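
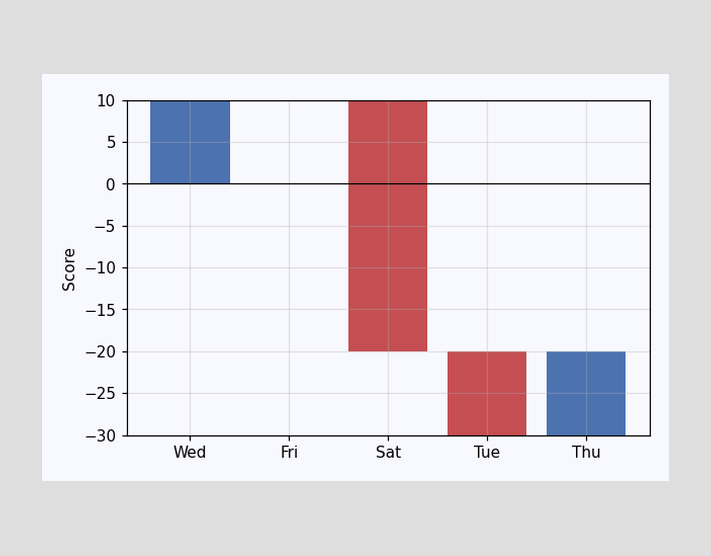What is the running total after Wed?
10

After Wed the running total reaches 10.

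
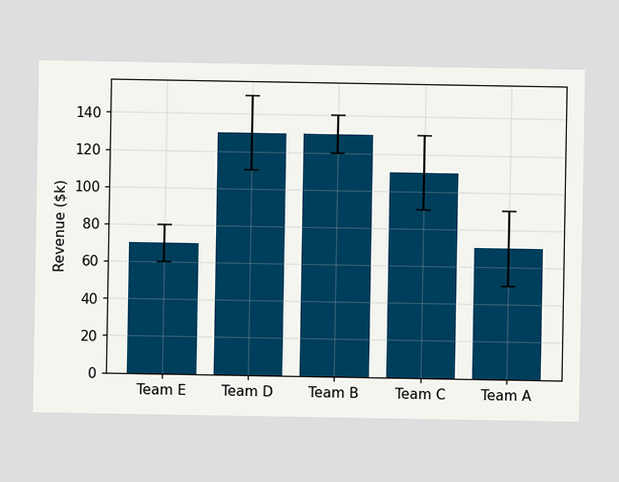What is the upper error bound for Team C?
The Team C bar's upper whisker reaches $130k.

$130k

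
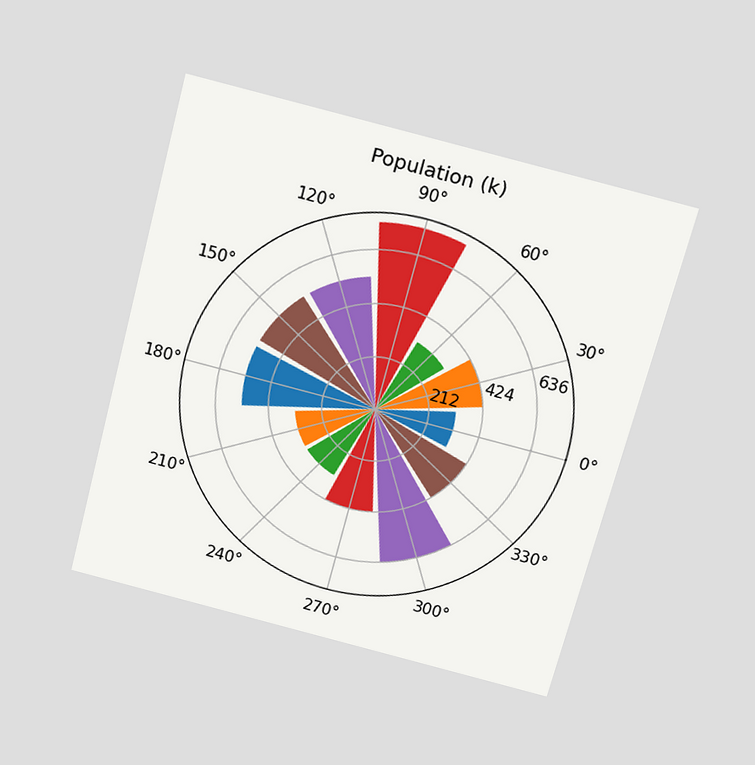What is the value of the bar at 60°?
The chart is tilted about 15° clockwise and viewed slightly from above. The bar at 60° reaches 318k on the radial axis.

318k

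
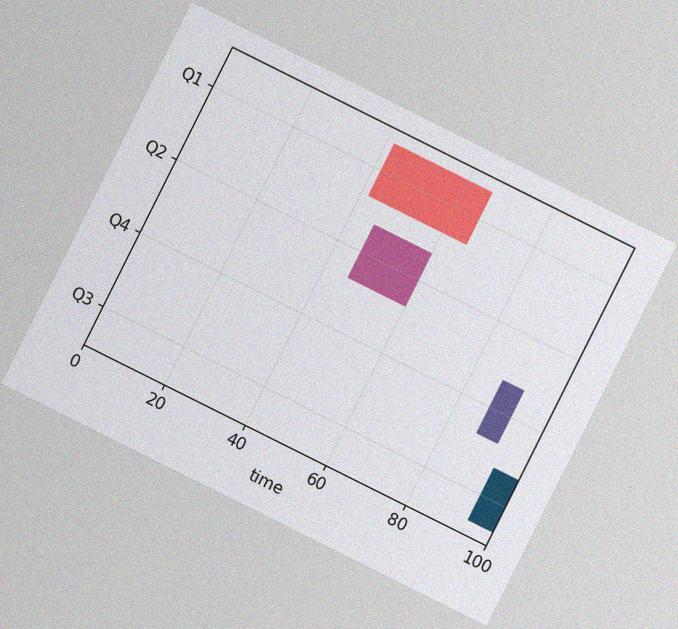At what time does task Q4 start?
87

The chart is tilted about 27° clockwise, with some photo noise. The Q4 bar begins at t=87.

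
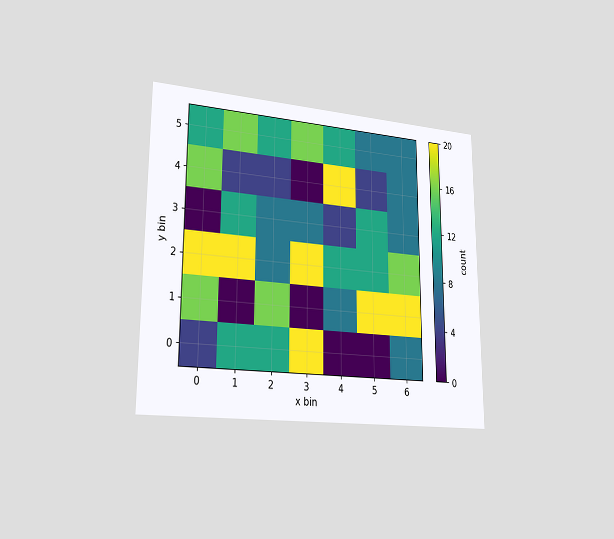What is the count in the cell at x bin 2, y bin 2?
8

The chart is viewed slightly from the left. Matching the cell (2, 2) against the colorbar gives 8.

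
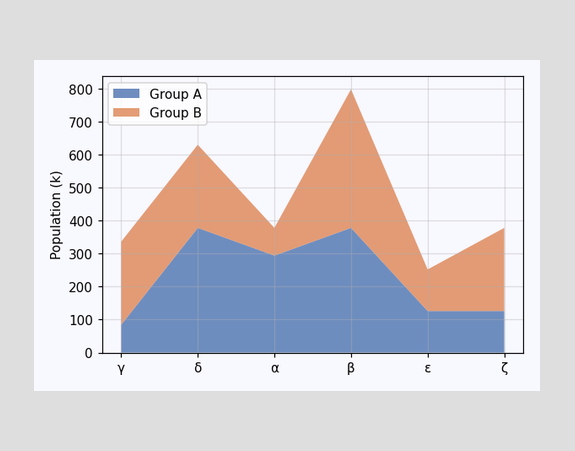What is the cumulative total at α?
378k

The stacked total at α reaches 378k.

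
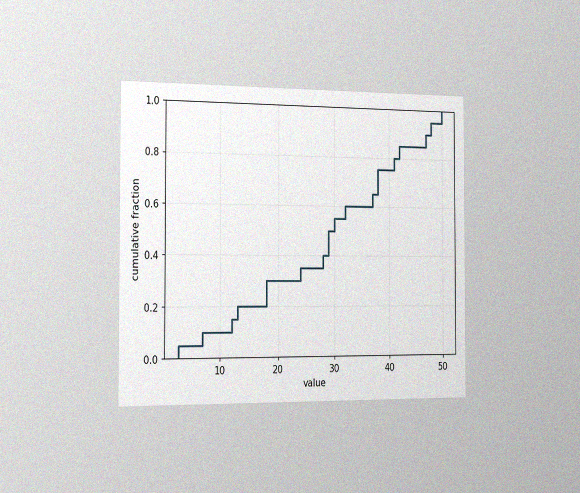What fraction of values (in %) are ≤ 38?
The chart is viewed slightly from the left, with some photo noise. At x=38 the ECDF step is at 75%.

75%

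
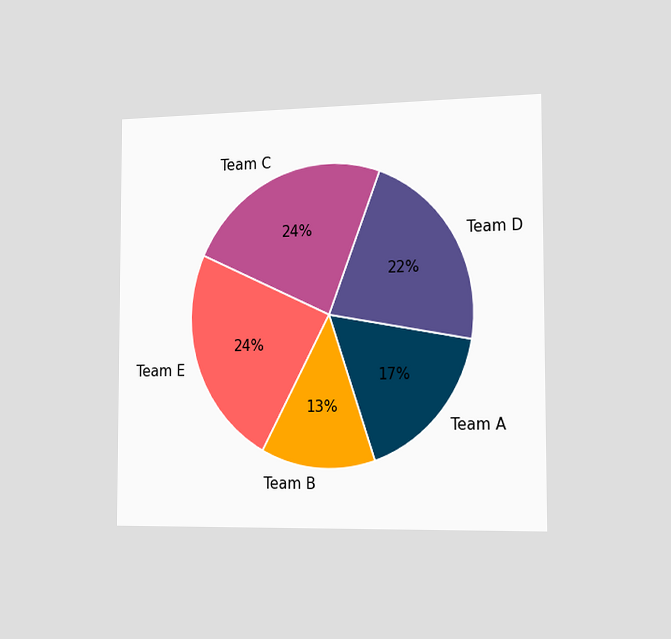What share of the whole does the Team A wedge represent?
The chart is viewed slightly from the right. The Team A slice takes up 17% of the pie.

17%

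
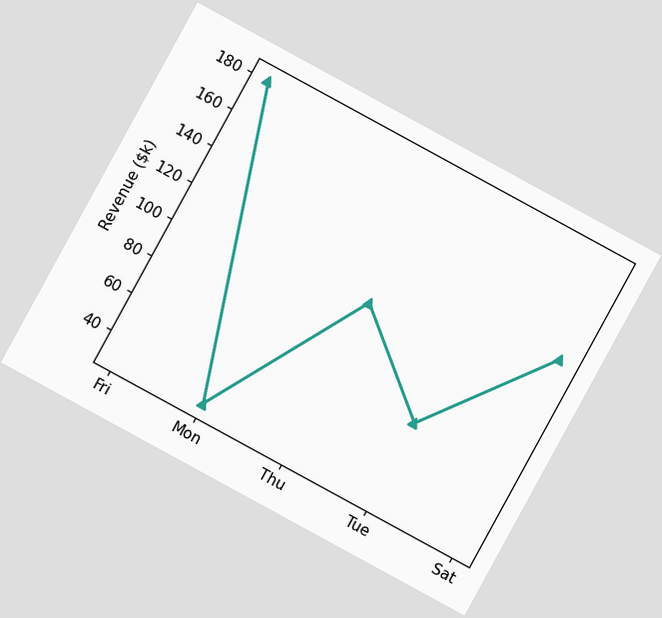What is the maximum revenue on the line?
$180k

The chart is tilted about 29° clockwise. The highest point is at Fri, and reading across to the y-axis gives $180k.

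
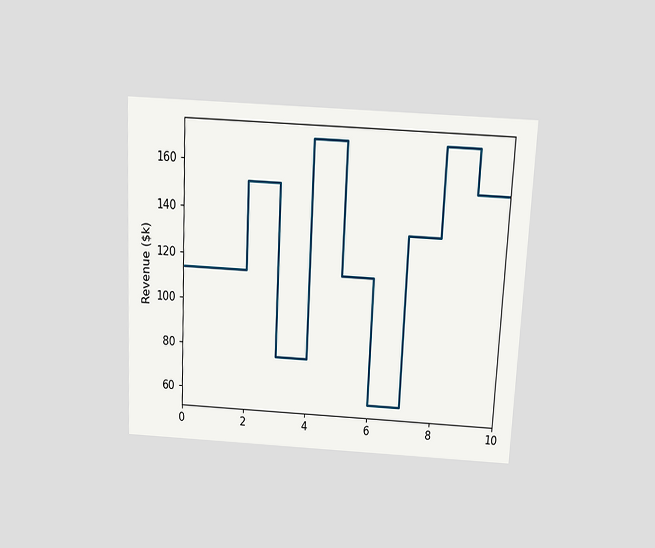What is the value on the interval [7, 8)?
$133k

The chart is tilted about 3° clockwise and viewed slightly from above. On [7, 8) the step sits at $133k.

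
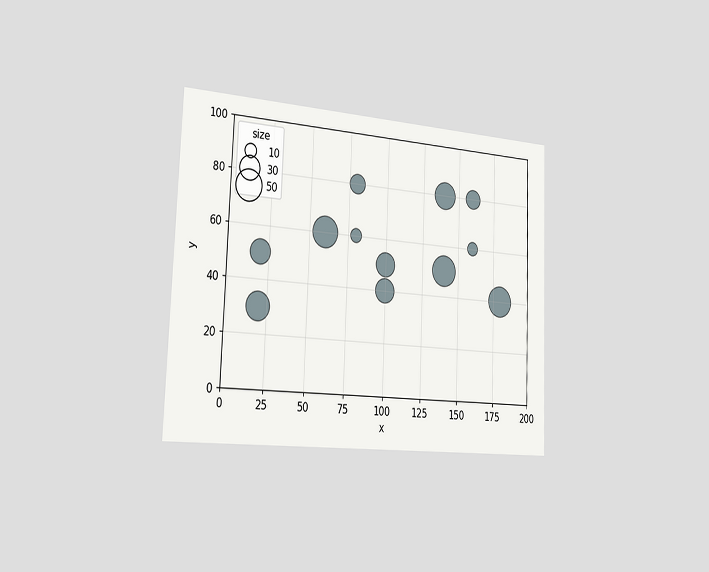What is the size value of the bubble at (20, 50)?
The chart is tilted about 2° clockwise and viewed slightly from the left. Matching the bubble at (20, 50) against the size legend gives 30.

30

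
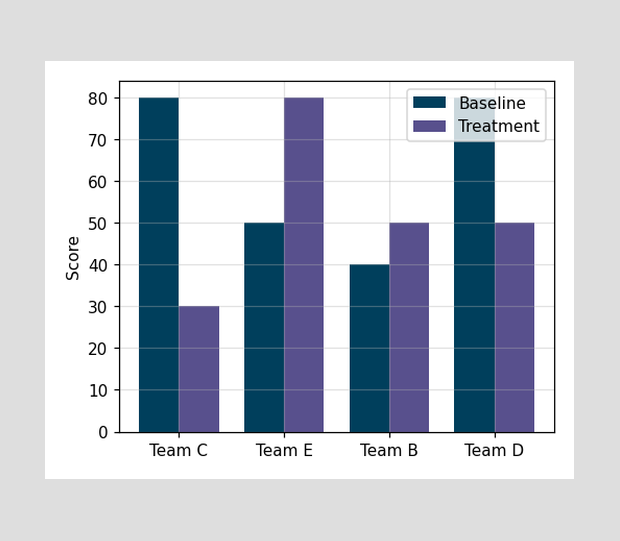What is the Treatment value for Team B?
50

The Treatment bar at Team B reaches 50 on the y-axis.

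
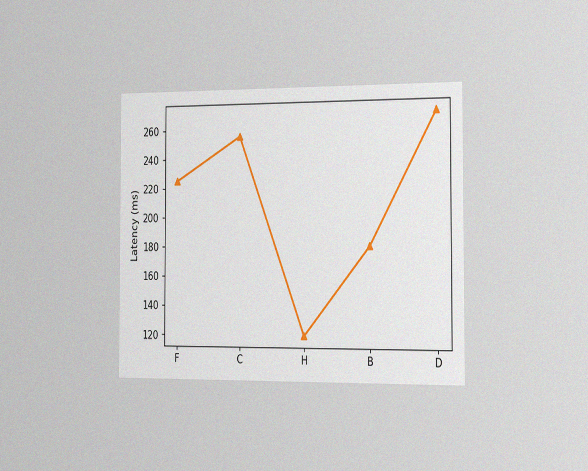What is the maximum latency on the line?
The chart is viewed slightly from the right, with some photo noise. The highest point is at D, and reading across to the y-axis gives 270ms.

270ms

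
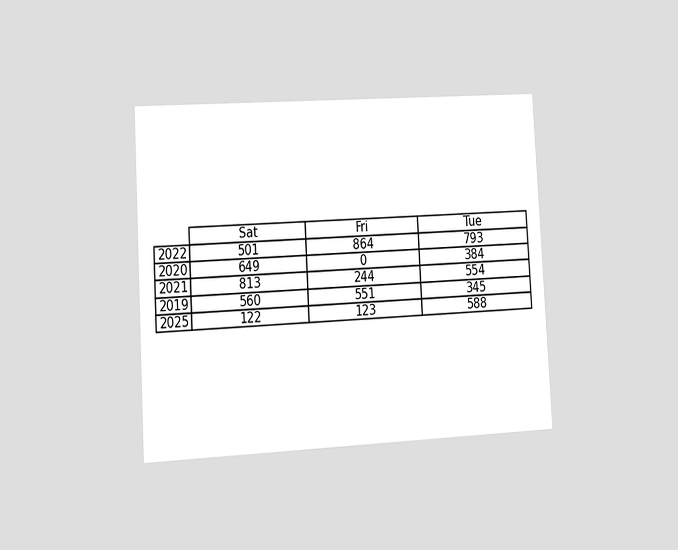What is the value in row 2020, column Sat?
649

The chart is tilted about 3° counter-clockwise and viewed at a slight angle. The (2020, Sat) cell reads 649.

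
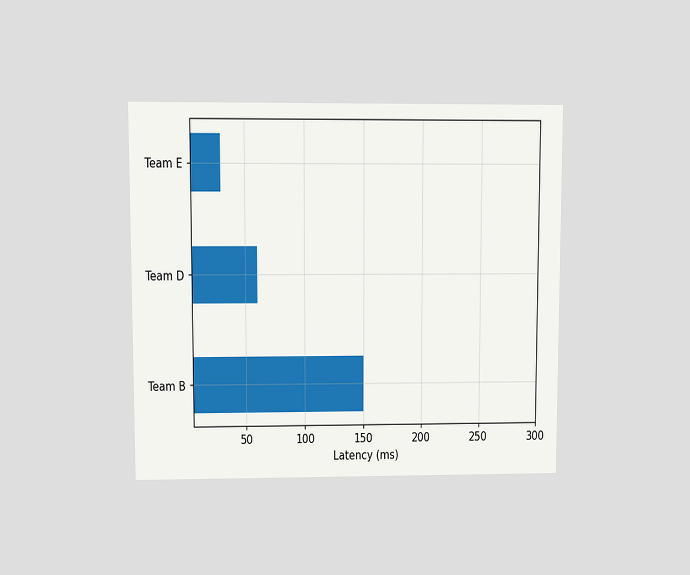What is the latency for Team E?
30ms

The chart is viewed at a slight angle. Reading along the chart's x-axis, the Team E bar reaches 30ms.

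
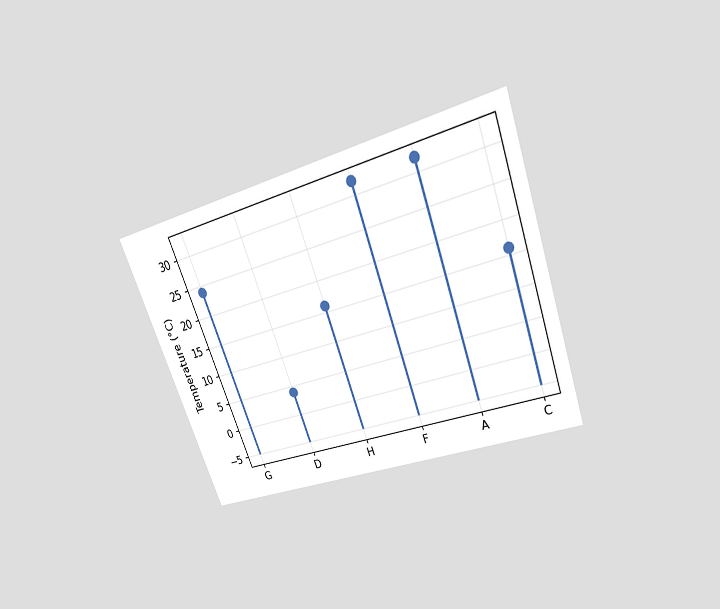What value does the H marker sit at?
16°C

The chart is tilted about 20° counter-clockwise and viewed slightly from above. The H marker sits at 16°C.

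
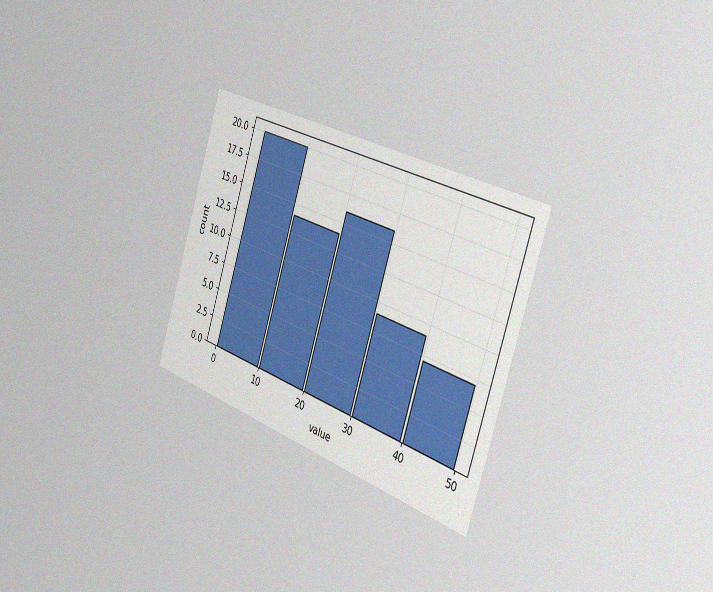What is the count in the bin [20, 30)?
The chart is tilted about 18° clockwise and viewed slightly from the right, with some photo noise. The [20, 30) bin has height 16.

16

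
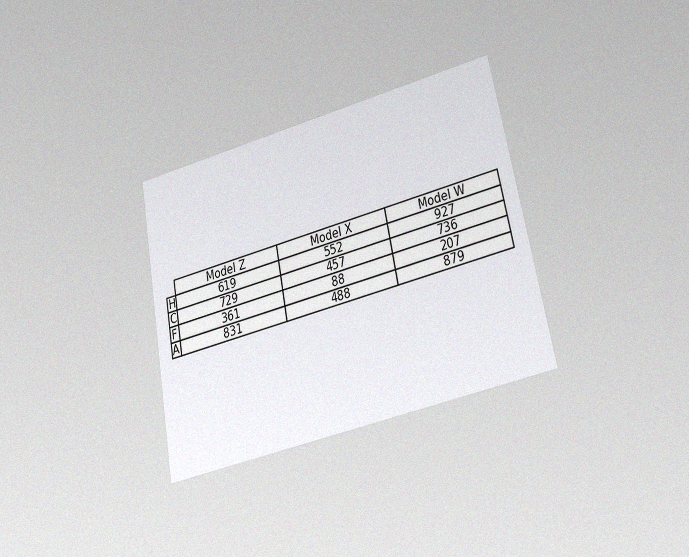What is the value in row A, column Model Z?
The chart is tilted about 11° counter-clockwise and viewed at a slight angle, with some photo noise. The (A, Model Z) cell reads 831.

831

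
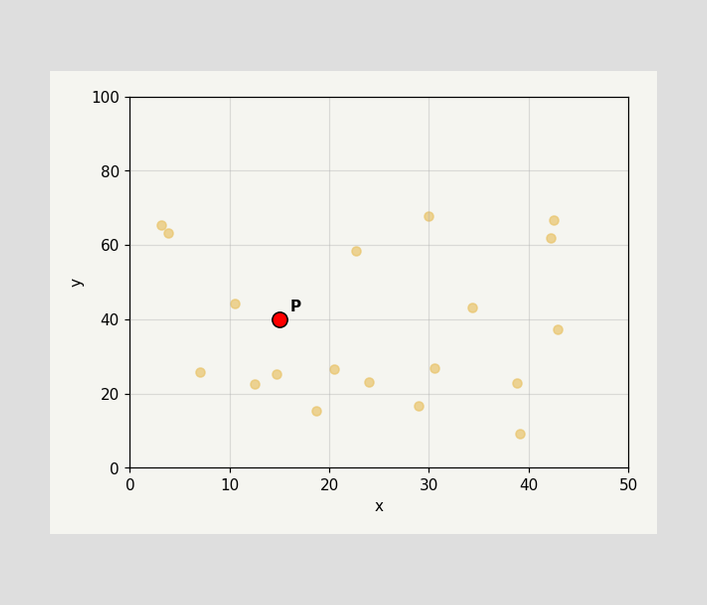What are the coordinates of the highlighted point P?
(15, 40)

Following the gridlines from P to each axis, P sits at (15, 40).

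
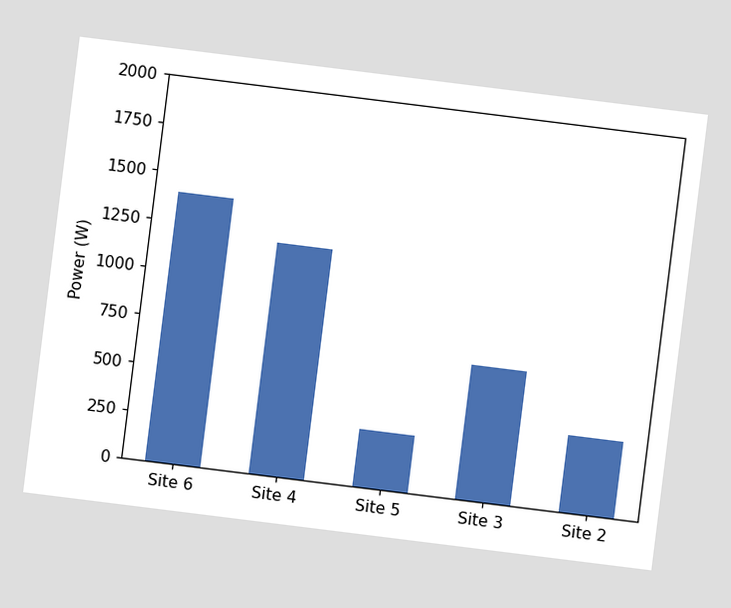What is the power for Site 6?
The chart is tilted about 7° clockwise. Reading along the chart's y-axis, the Site 6 bar reaches 1400W.

1400W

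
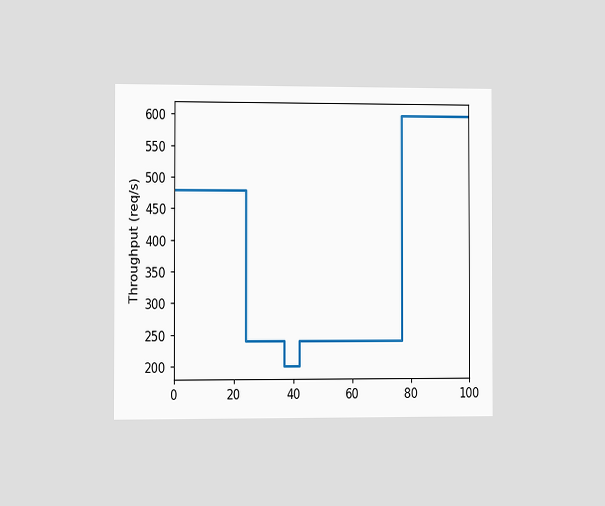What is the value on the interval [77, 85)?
600req/s

The chart is viewed slightly from the left. On [77, 85) the step sits at 600req/s.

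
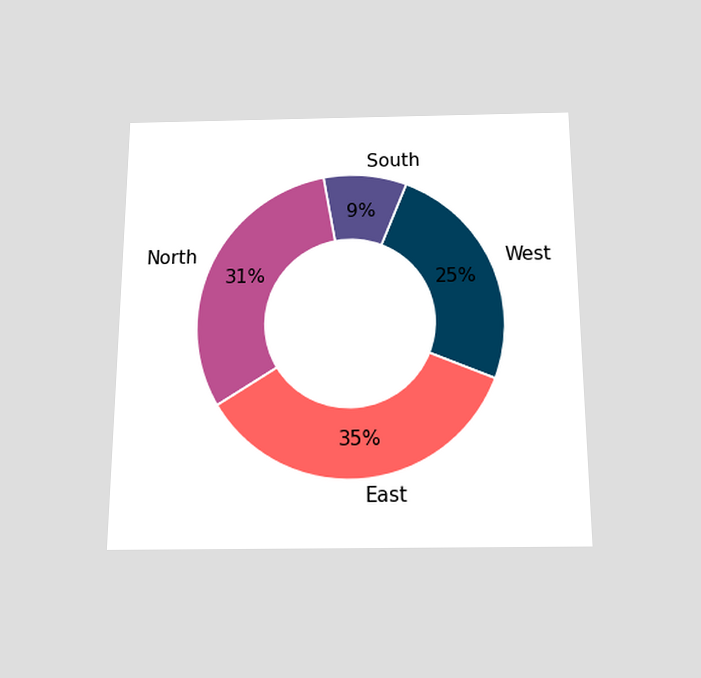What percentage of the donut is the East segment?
35%

The chart is viewed slightly from below. The East segment takes up 35% of the ring.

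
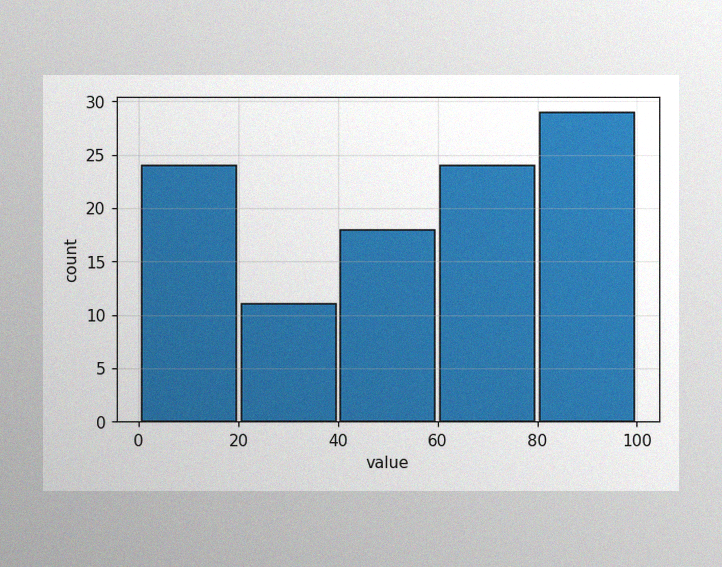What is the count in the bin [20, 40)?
11

The image has some photo noise and uneven lighting. The [20, 40) bin has height 11.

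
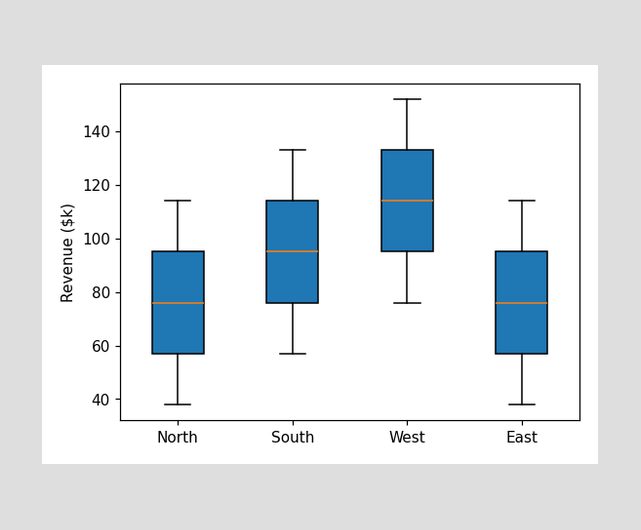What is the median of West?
The median line in the West box sits at $114k.

$114k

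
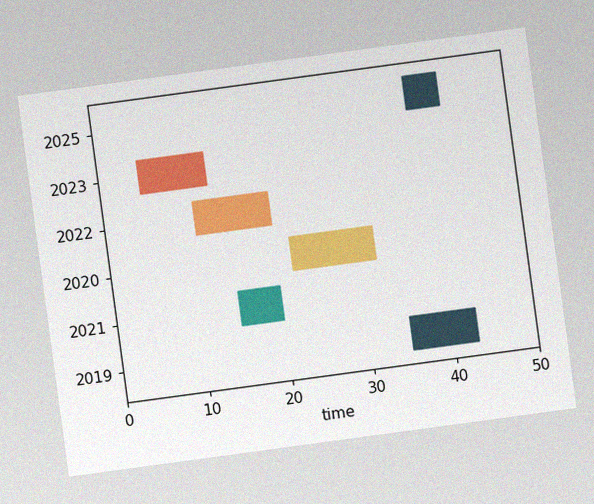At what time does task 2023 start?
5

The chart is tilted about 8° counter-clockwise, with some photo noise. The 2023 bar begins at t=5.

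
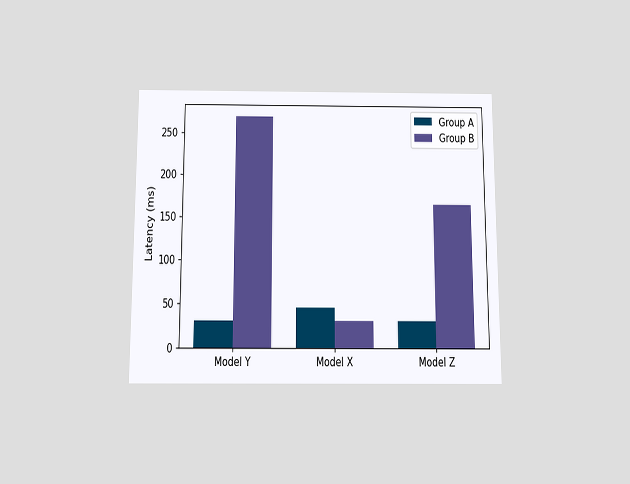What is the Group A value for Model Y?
30ms

The chart is viewed slightly from below. The Group A bar at Model Y reaches 30ms on the y-axis.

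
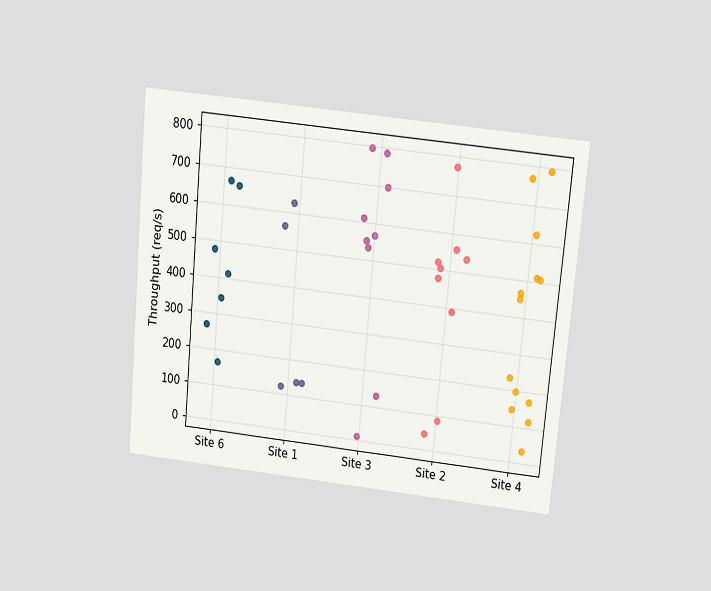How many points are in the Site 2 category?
9

The chart is tilted about 5° clockwise and viewed slightly from above. Counting the markers in the Site 2 column gives 9.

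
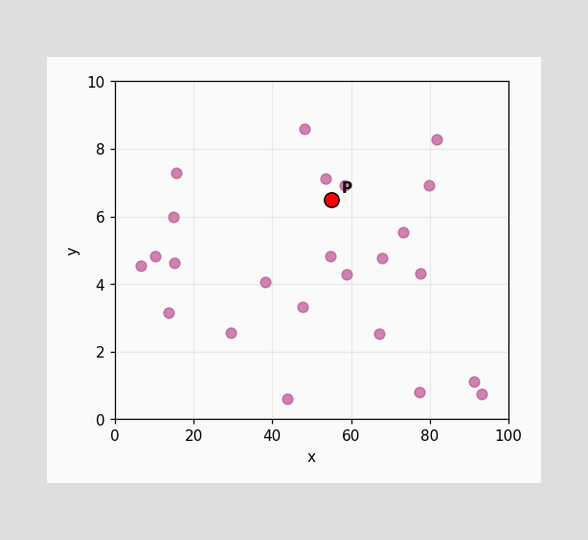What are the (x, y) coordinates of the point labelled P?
Following the gridlines from P to each axis, P sits at (55, 6.5).

(55, 6.5)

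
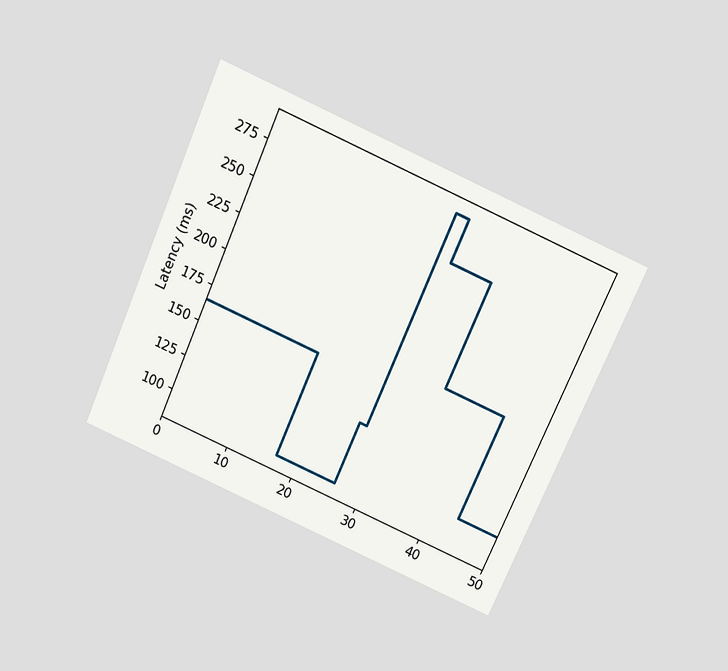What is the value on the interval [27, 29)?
The chart is tilted about 24° clockwise and viewed slightly from above. On [27, 29) the step sits at 285ms.

285ms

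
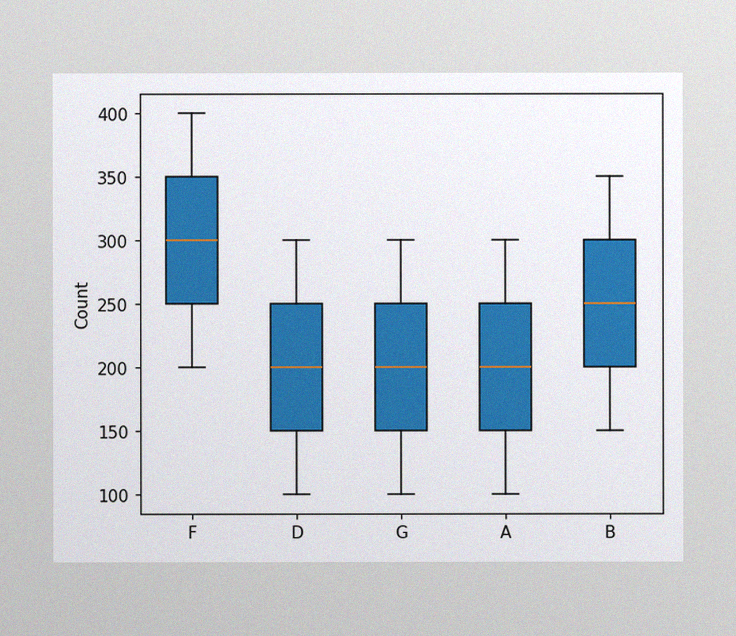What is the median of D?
200

The image has some photo noise and uneven lighting. The median line in the D box sits at 200.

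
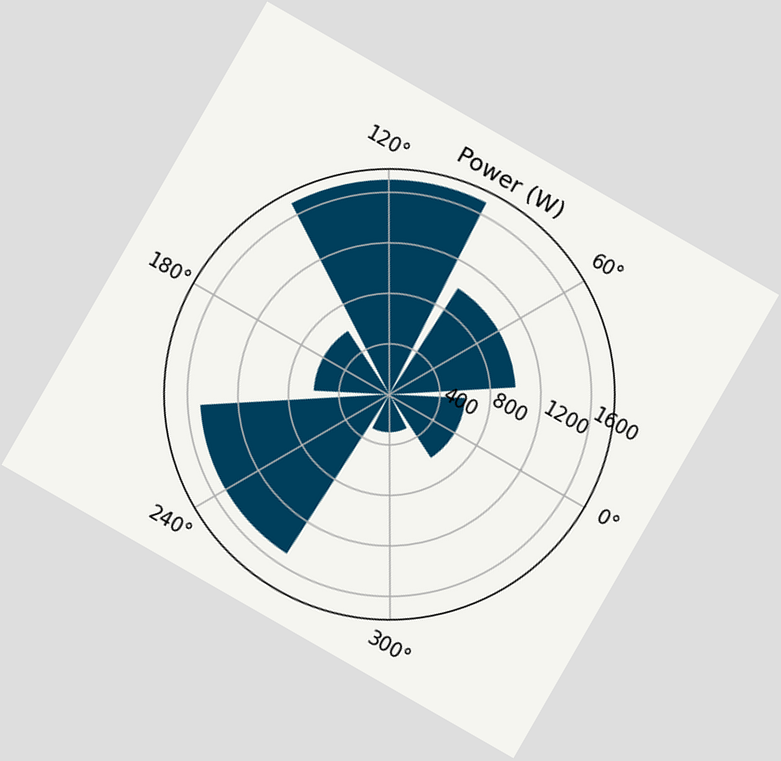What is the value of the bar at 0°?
The chart is tilted about 30° clockwise. The bar at 0° reaches 600W on the radial axis.

600W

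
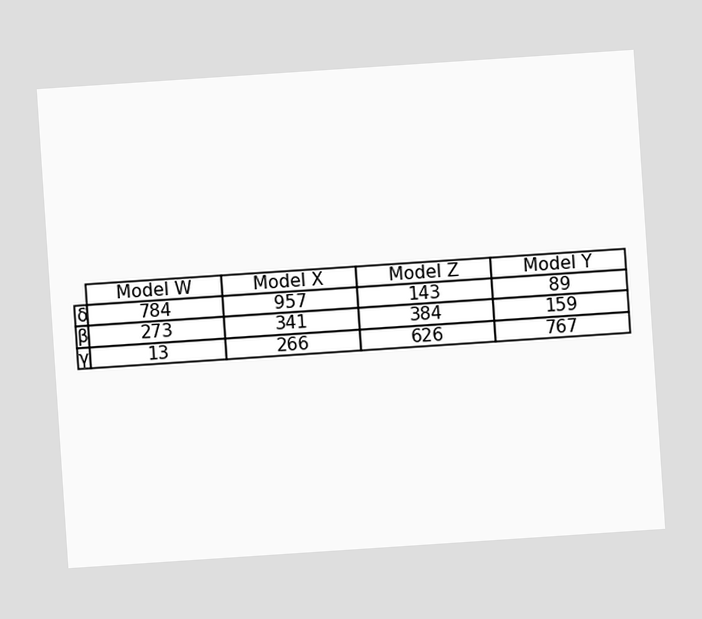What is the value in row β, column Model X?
The chart is tilted about 4° counter-clockwise. The (β, Model X) cell reads 341.

341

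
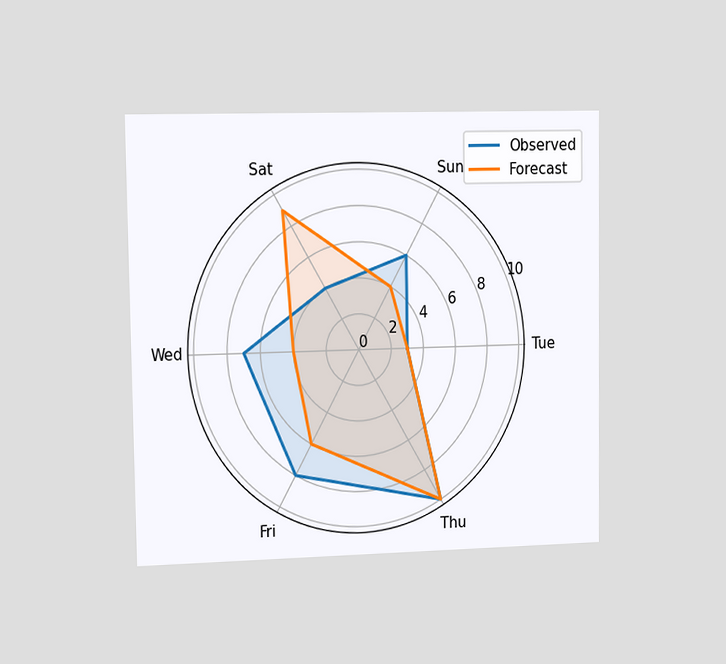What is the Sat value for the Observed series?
4

The chart is viewed slightly from the left. On the Sat axis, Observed reaches 4.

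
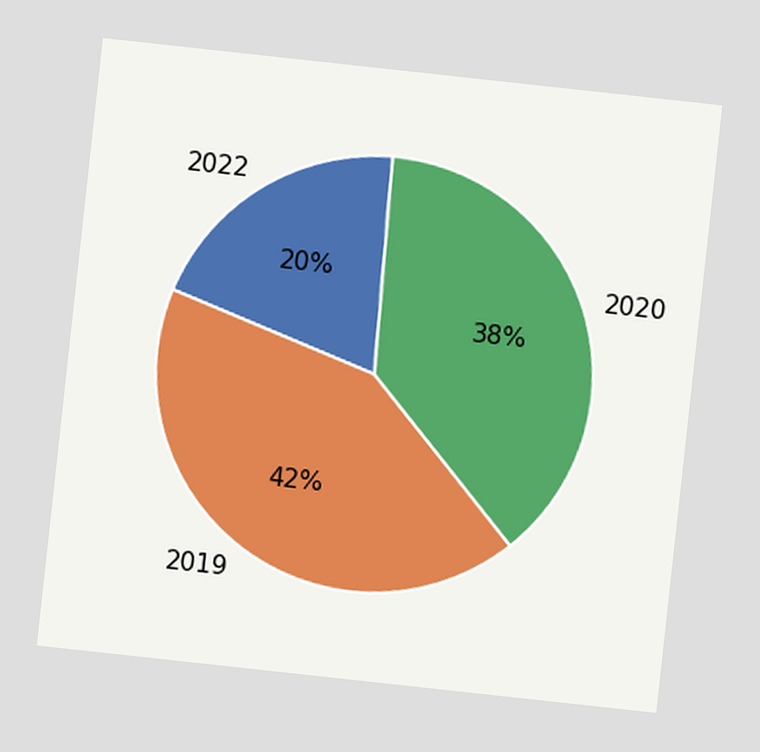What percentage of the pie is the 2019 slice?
42%

The chart is tilted about 6° clockwise. The 2019 slice takes up 42% of the pie.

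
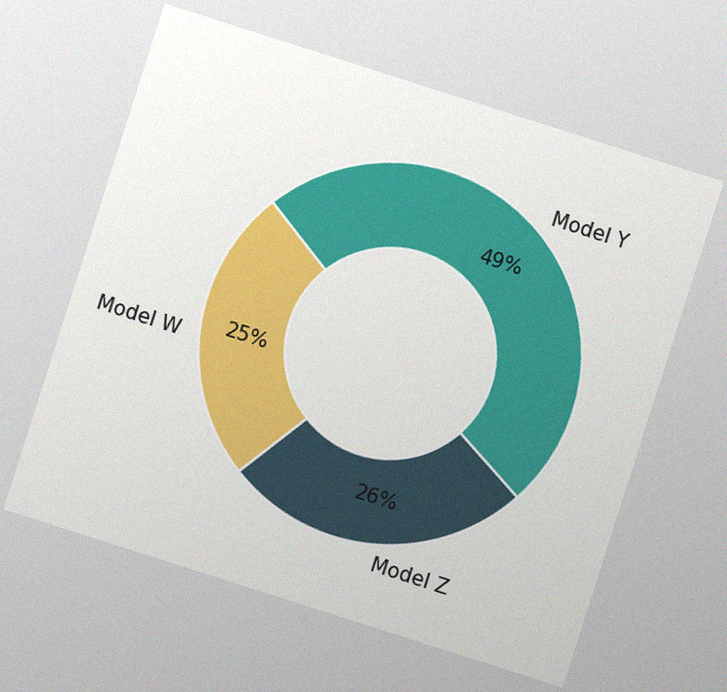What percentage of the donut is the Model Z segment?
The chart is tilted about 18° clockwise, with some photo noise. The Model Z segment takes up 26% of the ring.

26%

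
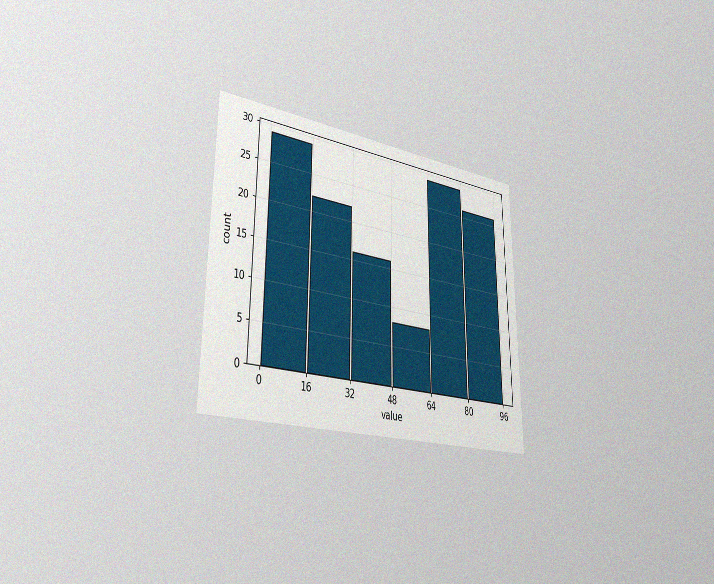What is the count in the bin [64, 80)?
29

The chart is viewed slightly from the left, with some photo noise. The [64, 80) bin has height 29.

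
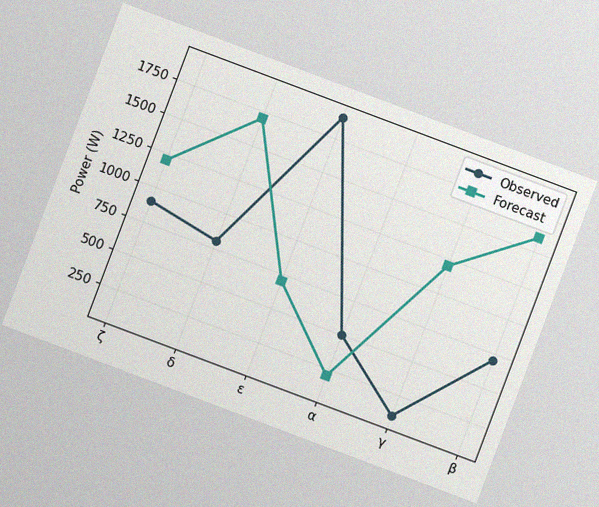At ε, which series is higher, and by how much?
Observed, by 1200W

The chart is tilted about 21° clockwise, with some photo noise. At ε, Observed sits above the other line by 1200W.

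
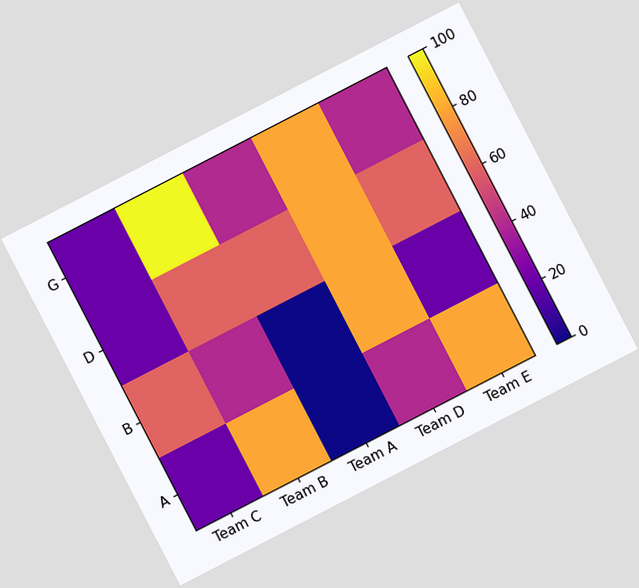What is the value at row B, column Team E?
The chart is tilted about 27° counter-clockwise. Matching cell (B, Team E) against the colorbar gives 20.

20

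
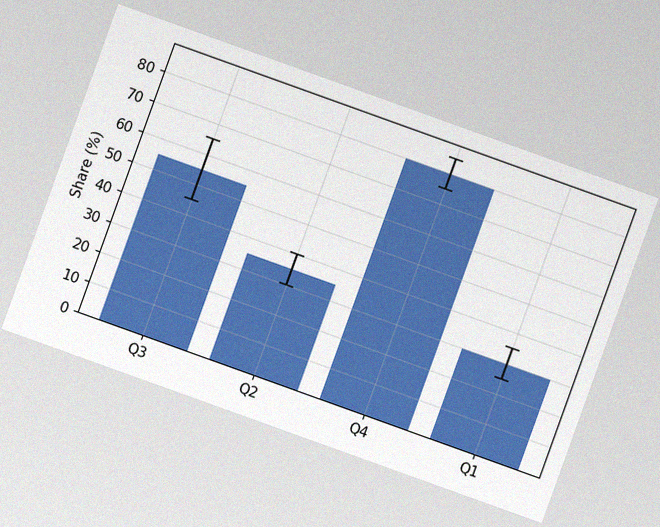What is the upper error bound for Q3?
The chart is tilted about 20° clockwise, with some photo noise. The Q3 bar's upper whisker reaches 65%.

65%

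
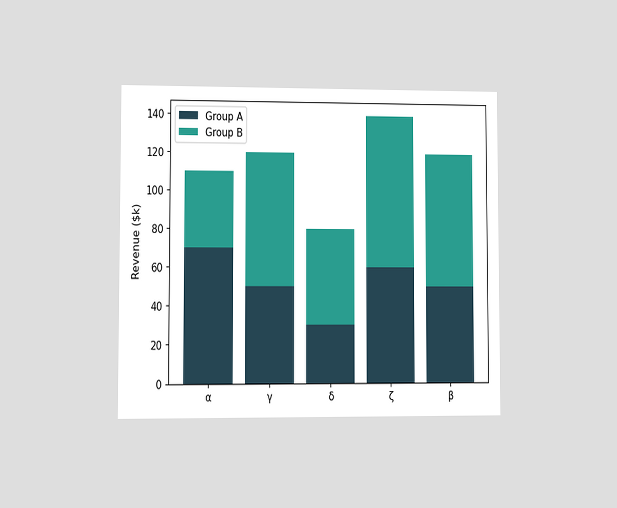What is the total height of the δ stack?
$80k

The chart is viewed at a slight angle. The δ stack's top reaches $80k on the y-axis.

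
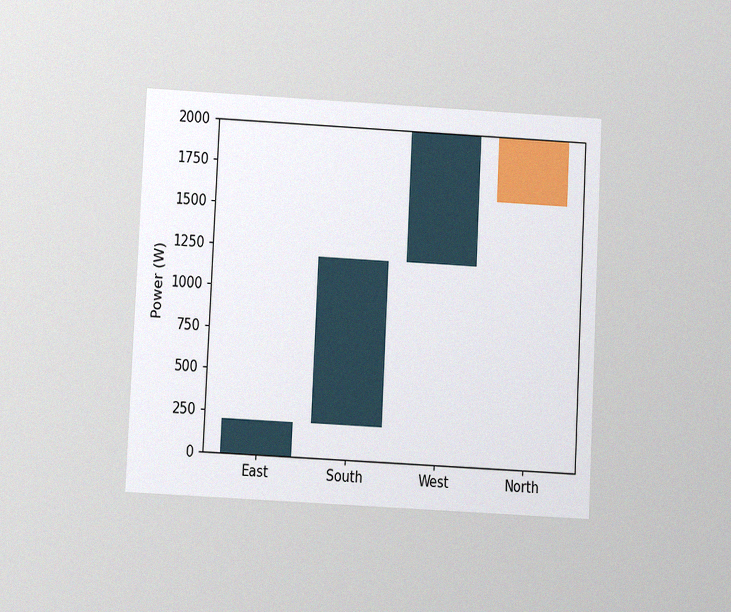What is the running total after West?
The chart is tilted about 3° clockwise and viewed at a slight angle, with some photo noise. After West the running total reaches 2000W.

2000W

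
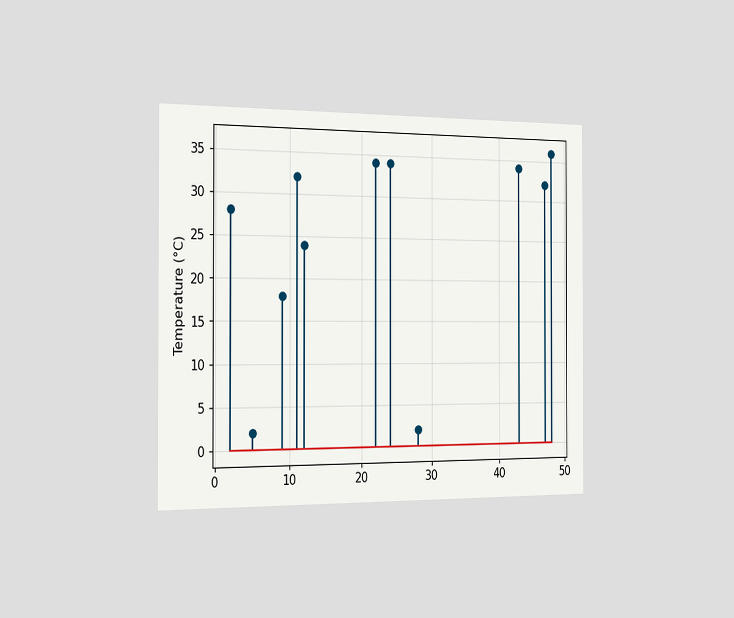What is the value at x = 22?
34°C

The chart is viewed slightly from the left. The stem at x=22 reaches 34°C.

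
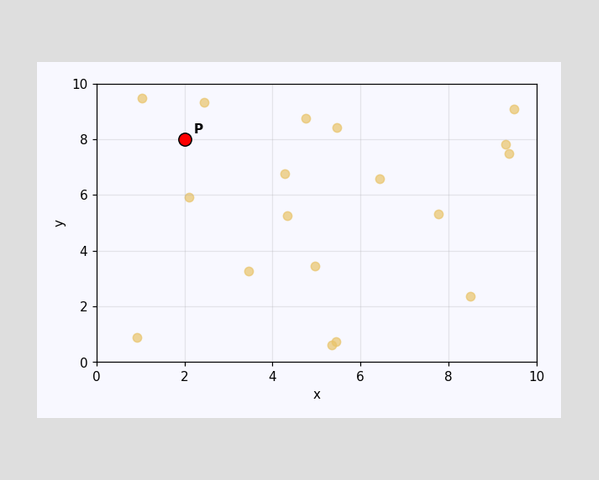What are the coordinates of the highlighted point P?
Following the gridlines from P to each axis, P sits at (2, 8).

(2, 8)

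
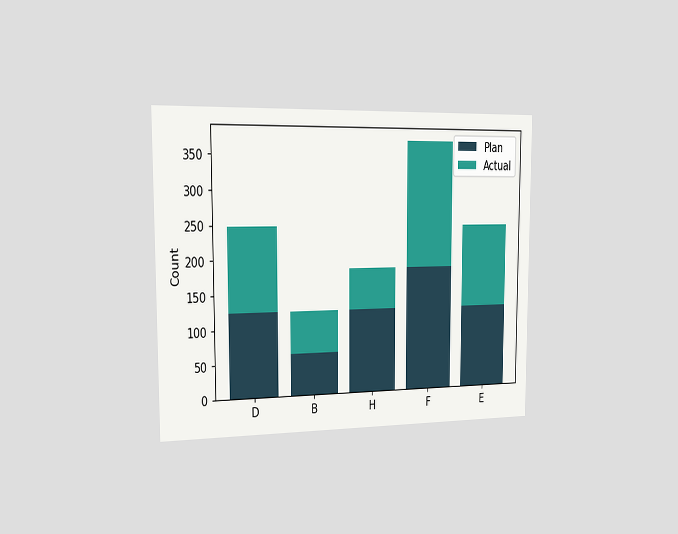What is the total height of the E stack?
248

The chart is viewed slightly from the left. The E stack's top reaches 248 on the y-axis.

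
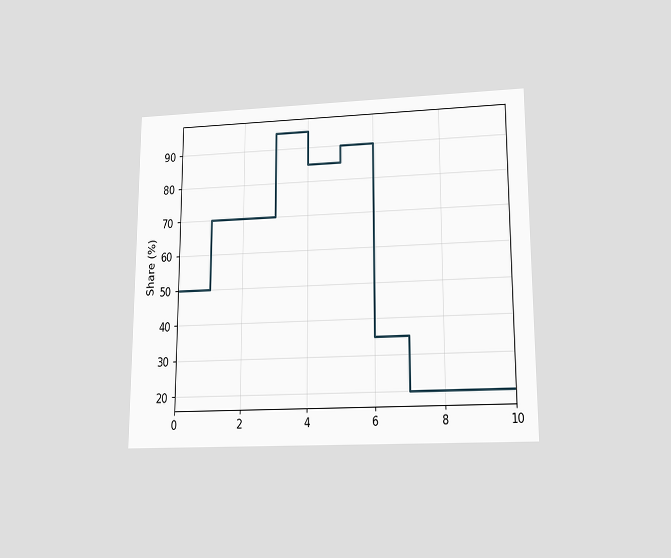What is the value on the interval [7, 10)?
20%

The chart is viewed slightly from below. On [7, 10) the step sits at 20%.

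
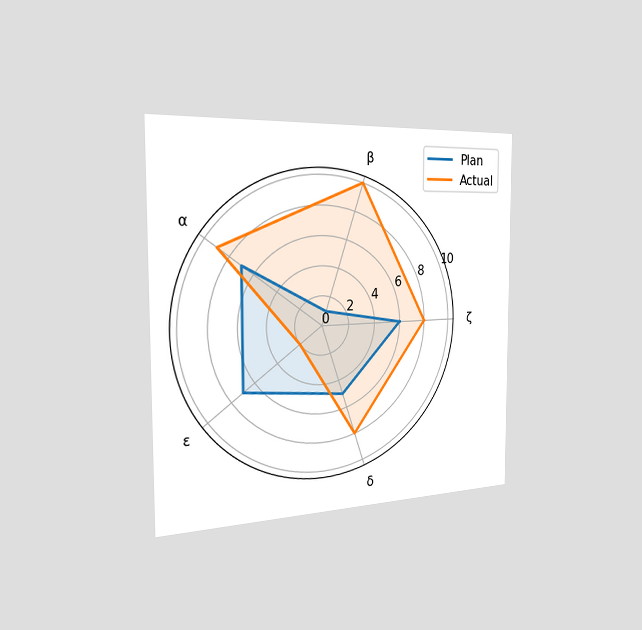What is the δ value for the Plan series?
The chart is viewed slightly from the left. On the δ axis, Plan reaches 5.

5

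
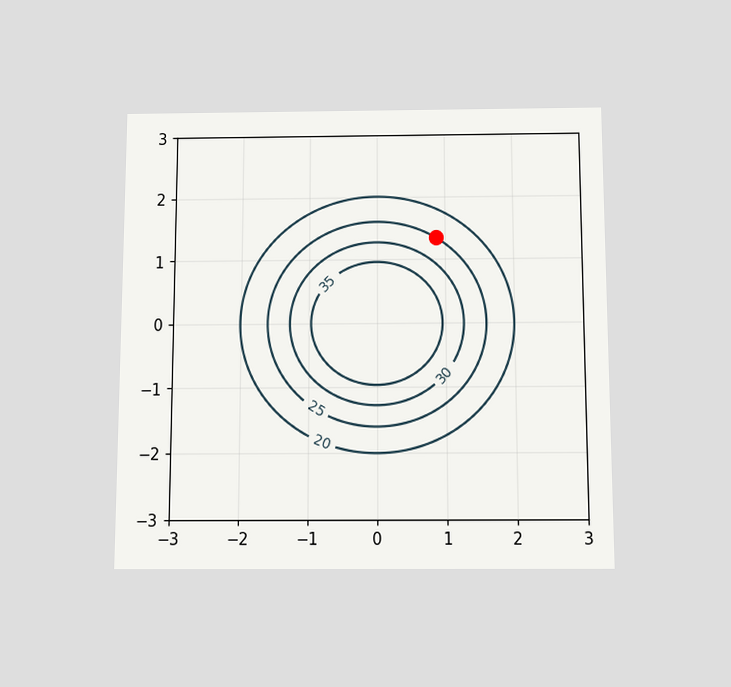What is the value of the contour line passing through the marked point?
The chart is viewed slightly from below. The marked point sits on the contour labelled 25.

25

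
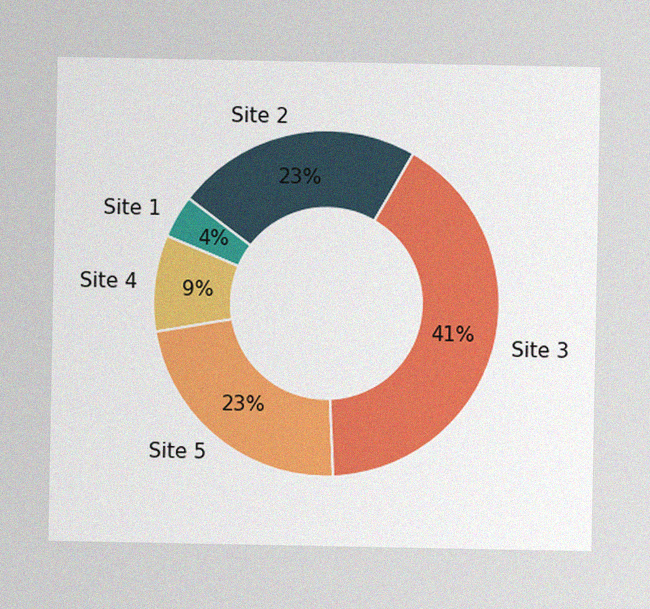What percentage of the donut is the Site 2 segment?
The image has some photo noise and uneven lighting. The Site 2 segment takes up 23% of the ring.

23%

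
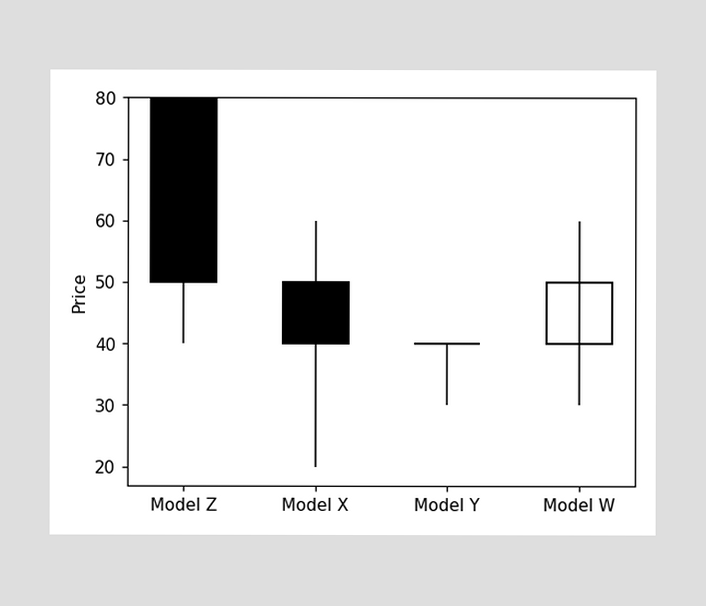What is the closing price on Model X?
The Model X candle closes at 40.

40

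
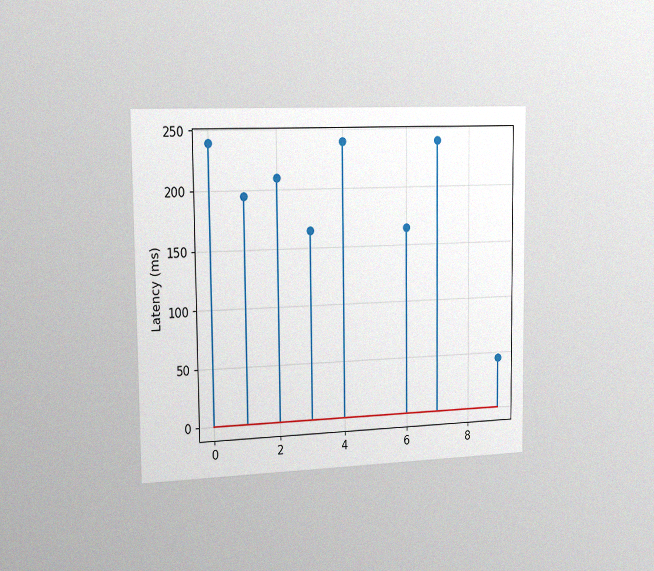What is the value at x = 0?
The chart is viewed slightly from the left, with some photo noise. The stem at x=0 reaches 240ms.

240ms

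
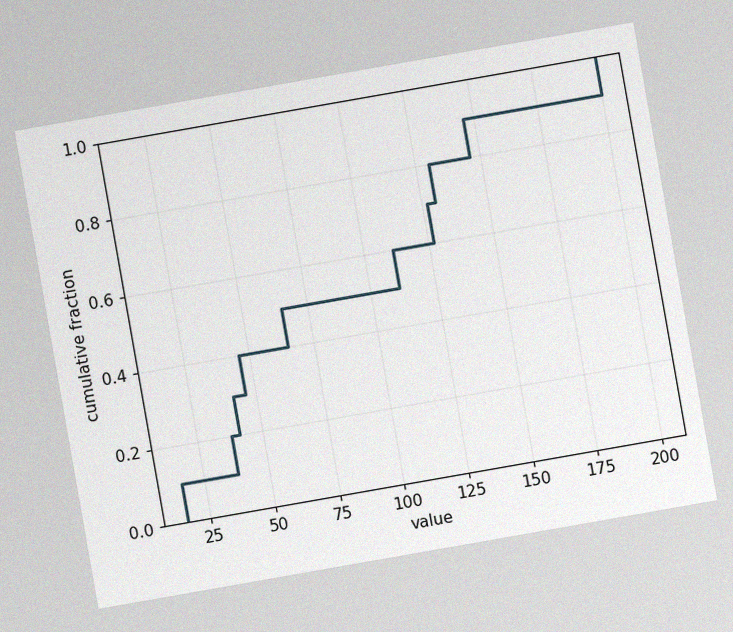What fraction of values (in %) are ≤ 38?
20%

The chart is tilted about 10° counter-clockwise, with some photo noise. At x=38 the ECDF step is at 20%.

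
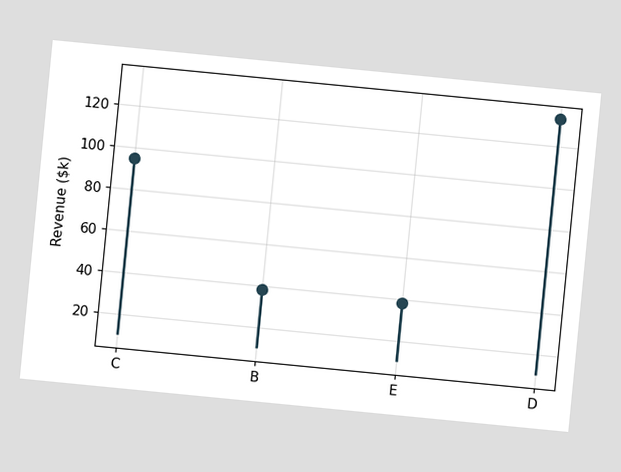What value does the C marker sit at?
The chart is tilted about 6° clockwise. The C marker sits at $95k.

$95k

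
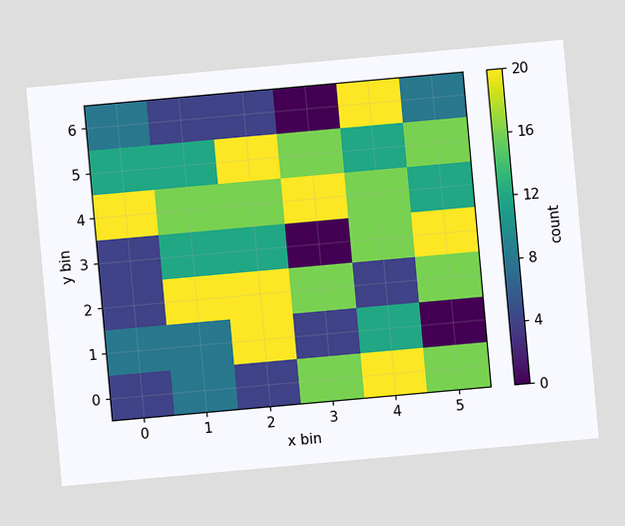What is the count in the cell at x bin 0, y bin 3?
The chart is tilted about 5° counter-clockwise. Matching the cell (0, 3) against the colorbar gives 4.

4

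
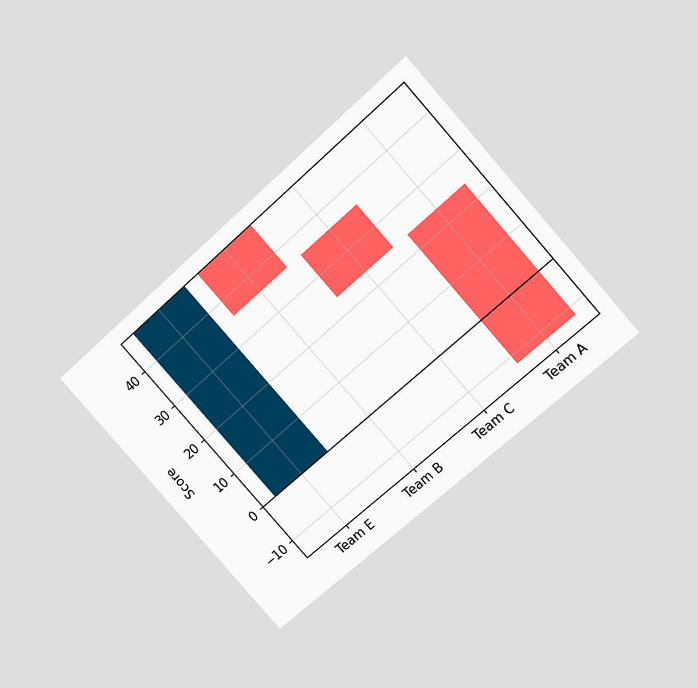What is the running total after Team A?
The chart is tilted about 41° counter-clockwise and viewed at a slight angle. After Team A the running total reaches -12.

-12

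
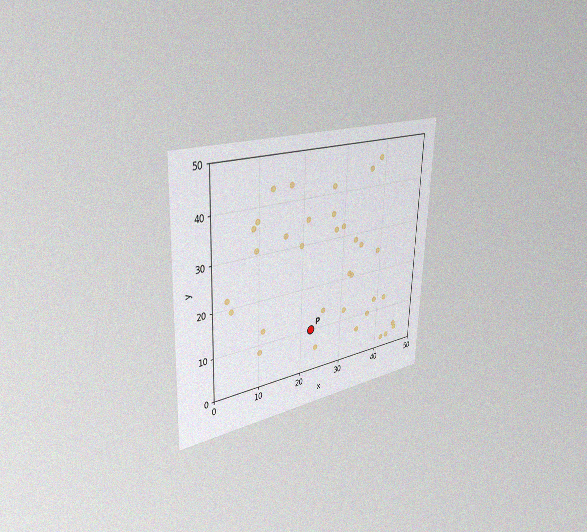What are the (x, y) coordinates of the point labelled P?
(22.5, 10)

The chart is tilted about 2° clockwise and viewed slightly from the left, with some photo noise. Following the gridlines from P to each axis, P sits at (22.5, 10).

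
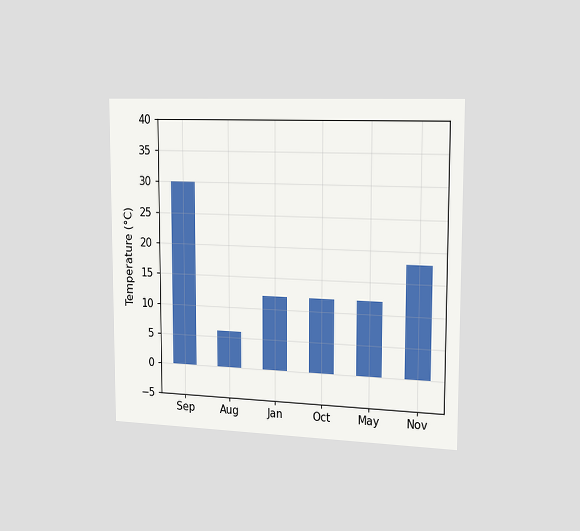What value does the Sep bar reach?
30°C

The chart is viewed slightly from the right. Reading along the chart's y-axis, the Sep bar reaches 30°C.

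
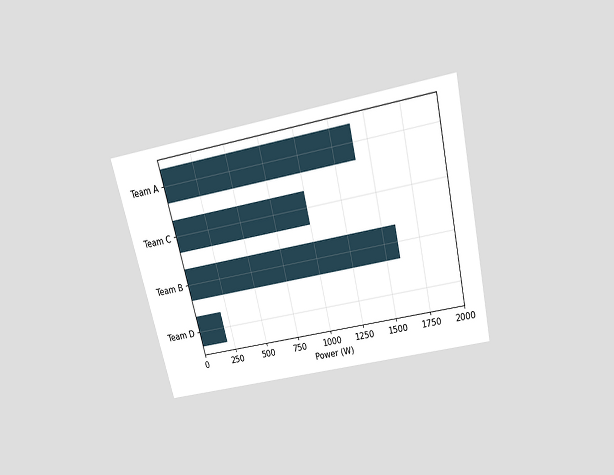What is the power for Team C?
The chart is tilted about 13° counter-clockwise and viewed slightly from above. Reading along the chart's x-axis, the Team C bar reaches 1000W.

1000W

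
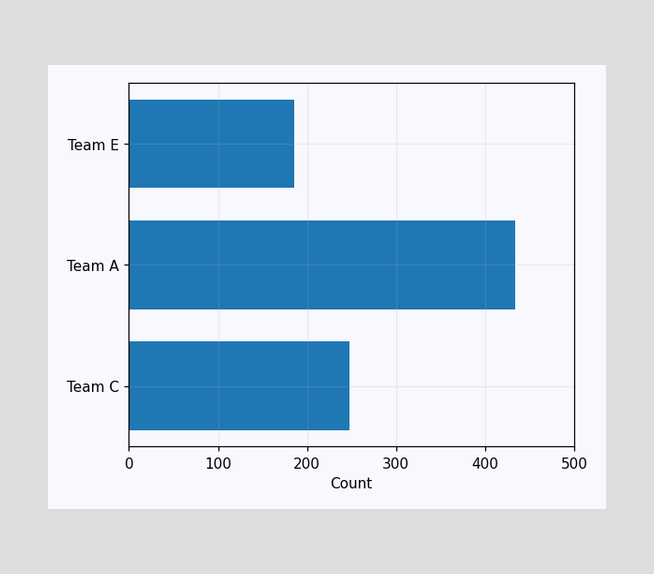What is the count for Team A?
Reading along the chart's x-axis, the Team A bar reaches 434.

434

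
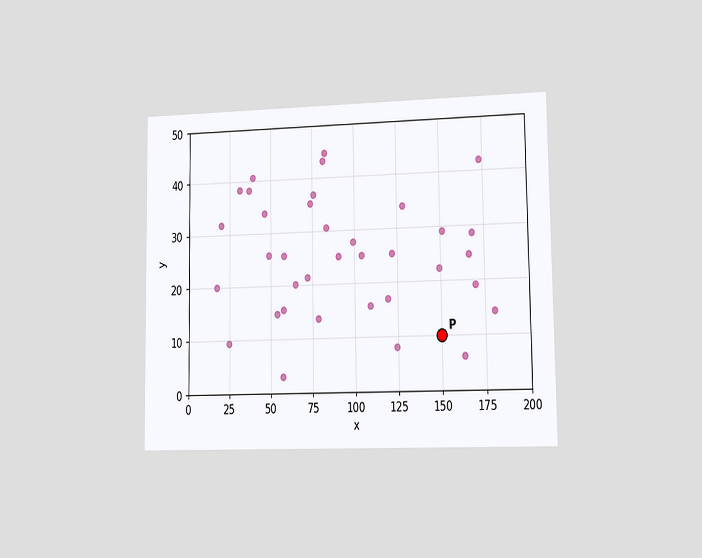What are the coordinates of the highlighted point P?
(150, 10)

The chart is viewed slightly from the right. Following the gridlines from P to each axis, P sits at (150, 10).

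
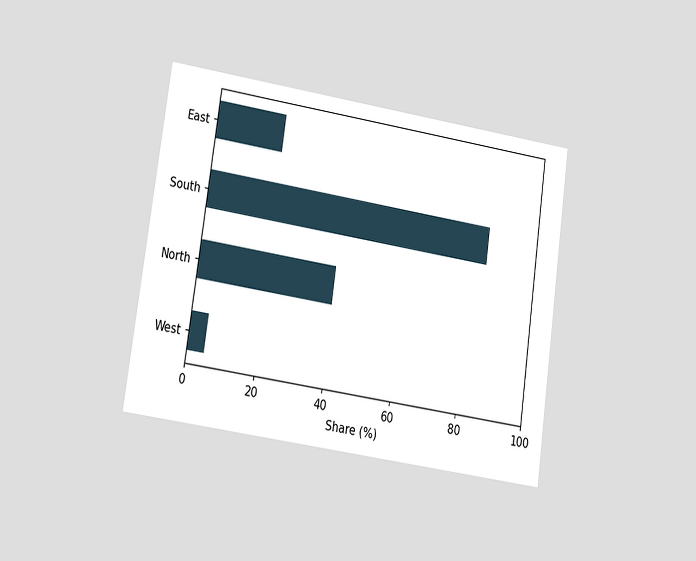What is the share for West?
5%

The chart is tilted about 8° clockwise and viewed at a slight angle. Reading along the chart's x-axis, the West bar reaches 5%.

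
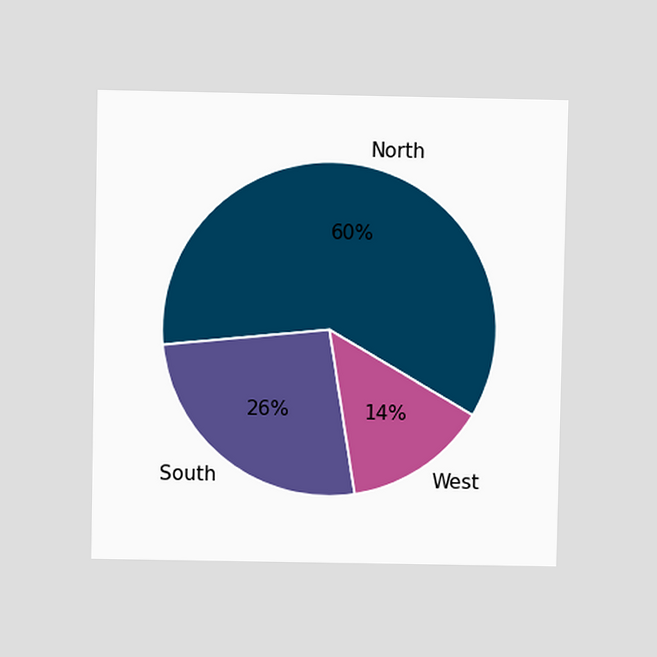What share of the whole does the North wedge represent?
The chart is viewed at a slight angle. The North slice takes up 60% of the pie.

60%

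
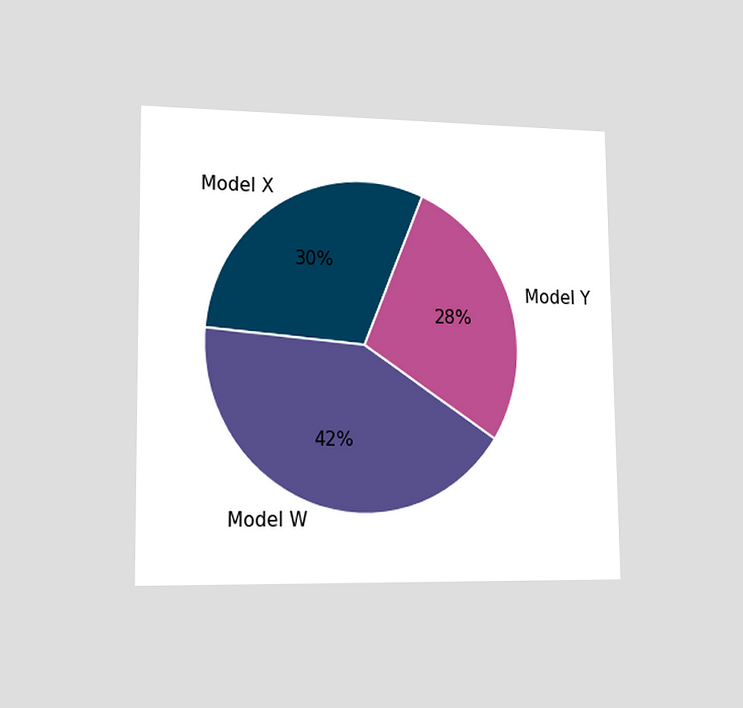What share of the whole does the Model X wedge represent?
The chart is viewed slightly from the left. The Model X slice takes up 30% of the pie.

30%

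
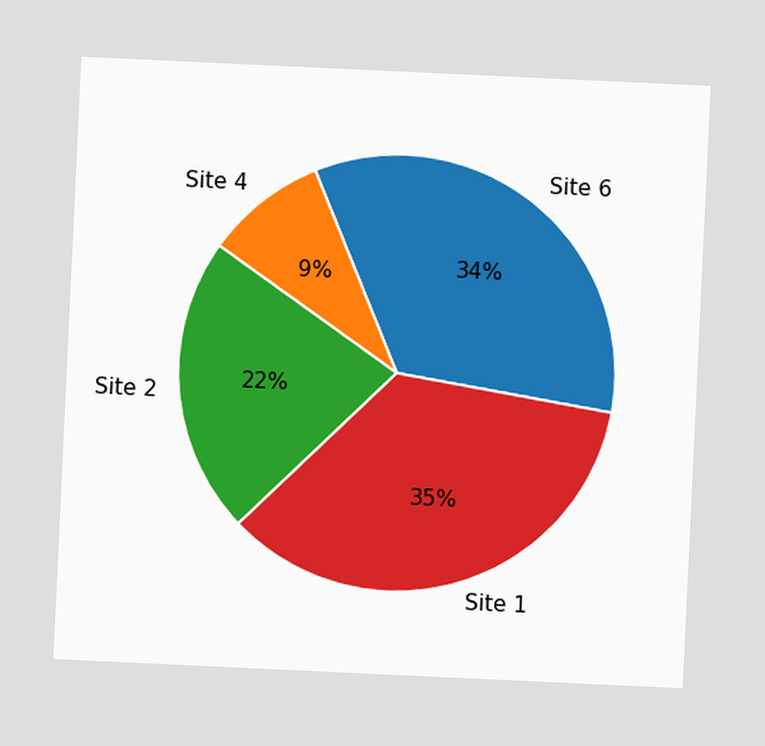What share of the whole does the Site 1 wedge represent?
35%

The chart is tilted about 3° clockwise. The Site 1 slice takes up 35% of the pie.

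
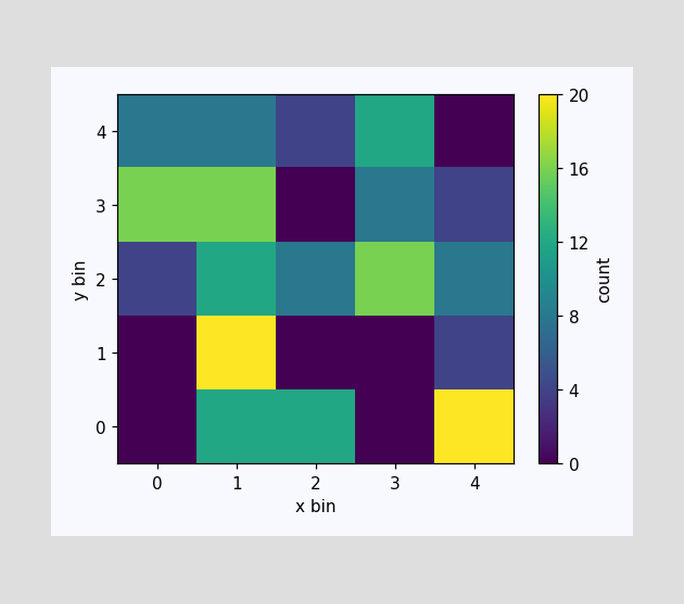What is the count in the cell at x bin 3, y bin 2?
Matching the cell (3, 2) against the colorbar gives 16.

16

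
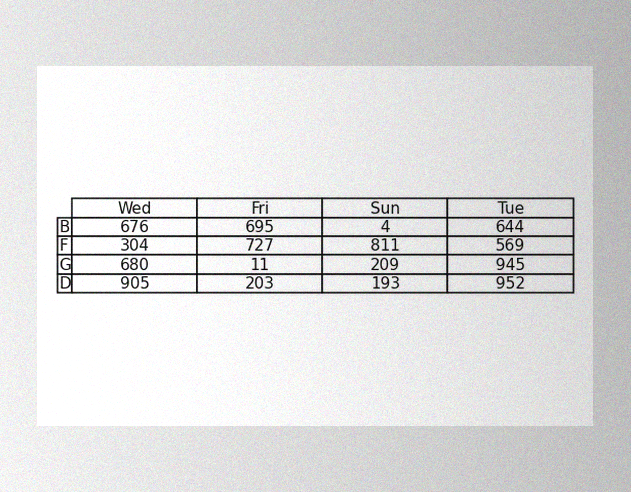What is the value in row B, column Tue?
644

The image has some photo noise and uneven lighting. The (B, Tue) cell reads 644.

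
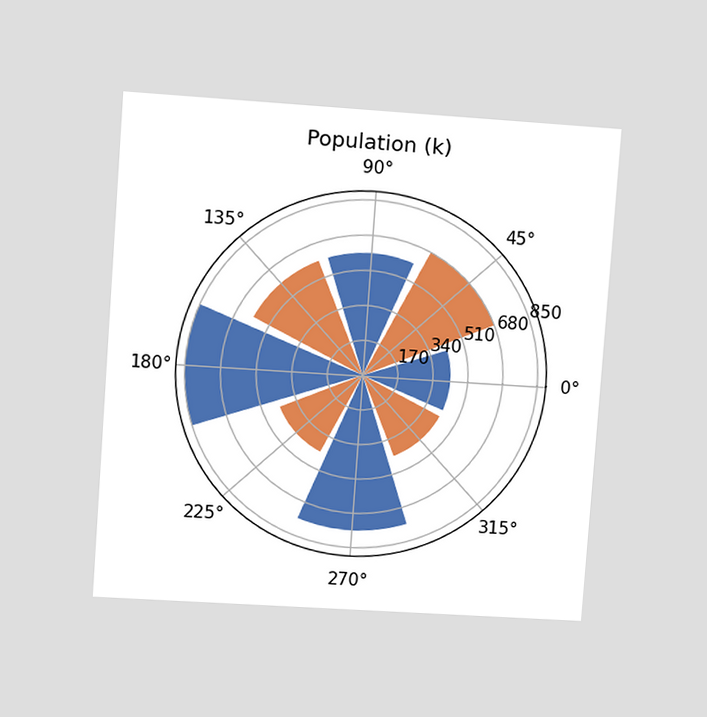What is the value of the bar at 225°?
The chart is tilted about 4° clockwise and viewed at a slight angle. The bar at 225° reaches 425k on the radial axis.

425k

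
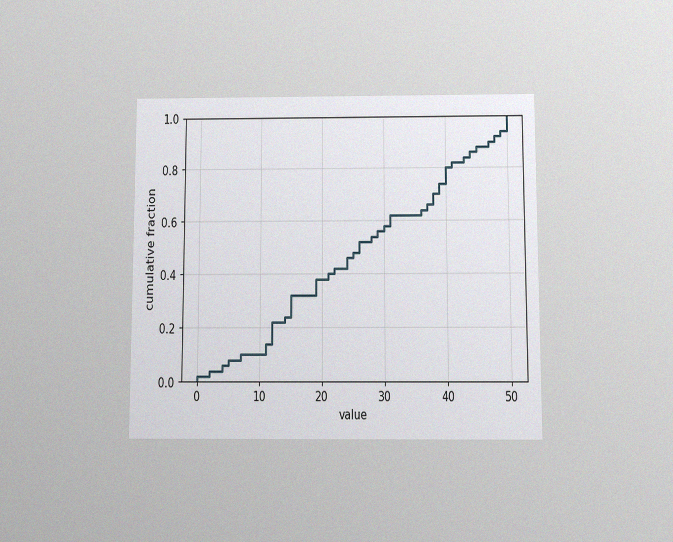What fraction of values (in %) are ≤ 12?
22%

The chart is viewed slightly from below, with some photo noise. At x=12 the ECDF step is at 22%.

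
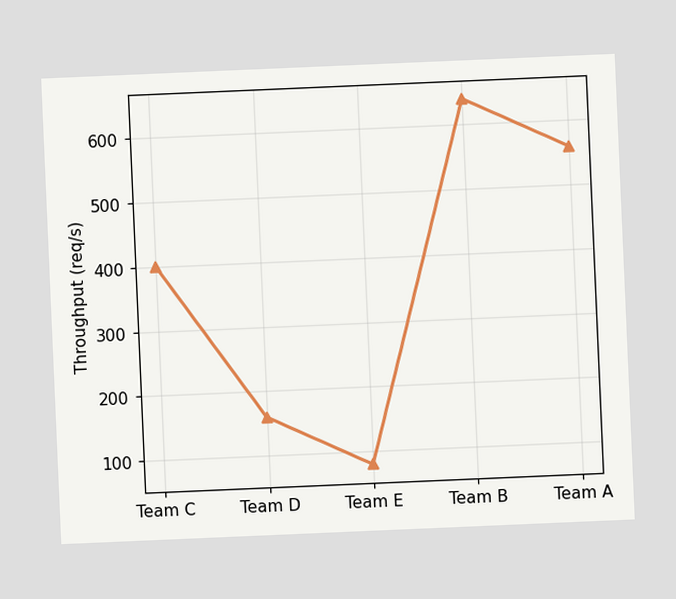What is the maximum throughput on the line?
The chart is tilted about 2° counter-clockwise. The highest point is at Team B, and reading across to the y-axis gives 640req/s.

640req/s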